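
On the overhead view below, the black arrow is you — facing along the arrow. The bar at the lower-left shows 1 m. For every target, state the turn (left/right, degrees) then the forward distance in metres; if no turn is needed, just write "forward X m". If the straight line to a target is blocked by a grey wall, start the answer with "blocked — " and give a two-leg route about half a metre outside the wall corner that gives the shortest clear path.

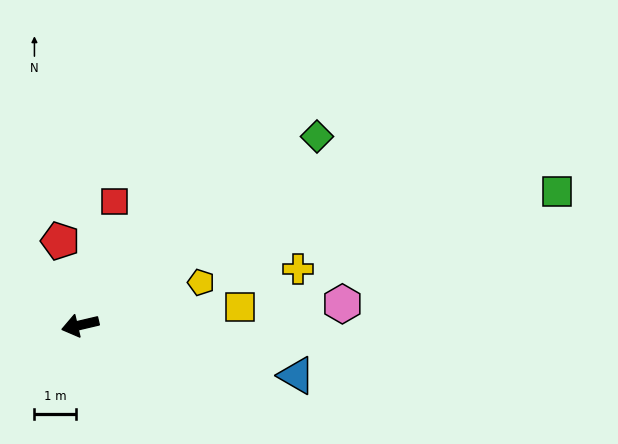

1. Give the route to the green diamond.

turn right 155°, forward 7.2 m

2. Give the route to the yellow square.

turn left 173°, forward 3.8 m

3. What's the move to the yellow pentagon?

turn right 174°, forward 3.1 m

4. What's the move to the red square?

turn right 119°, forward 3.1 m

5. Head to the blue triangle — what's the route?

turn left 154°, forward 5.3 m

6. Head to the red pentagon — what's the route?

turn right 90°, forward 2.1 m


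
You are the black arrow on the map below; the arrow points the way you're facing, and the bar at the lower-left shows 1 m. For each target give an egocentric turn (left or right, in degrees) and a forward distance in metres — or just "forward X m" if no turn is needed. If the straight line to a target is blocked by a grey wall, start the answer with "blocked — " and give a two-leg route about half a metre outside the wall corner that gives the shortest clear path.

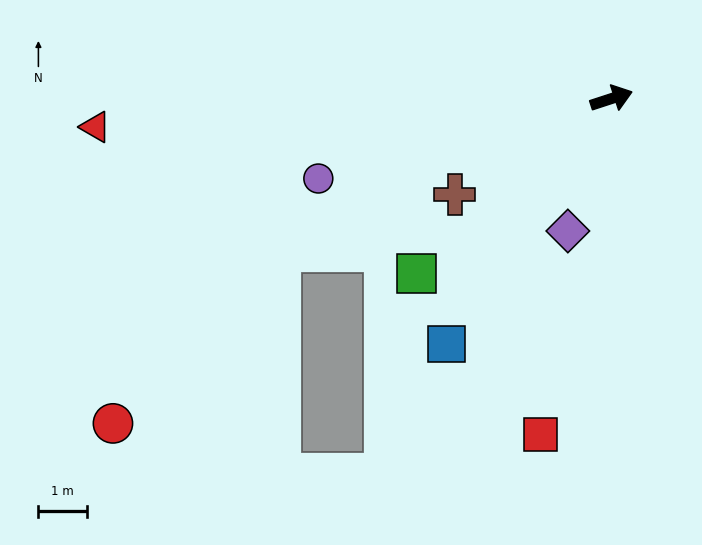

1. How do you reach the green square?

turn right 156°, forward 5.4 m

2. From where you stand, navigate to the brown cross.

turn right 167°, forward 3.8 m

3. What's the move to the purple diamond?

turn right 126°, forward 2.9 m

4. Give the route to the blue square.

turn right 142°, forward 6.1 m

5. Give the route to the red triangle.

turn left 165°, forward 10.7 m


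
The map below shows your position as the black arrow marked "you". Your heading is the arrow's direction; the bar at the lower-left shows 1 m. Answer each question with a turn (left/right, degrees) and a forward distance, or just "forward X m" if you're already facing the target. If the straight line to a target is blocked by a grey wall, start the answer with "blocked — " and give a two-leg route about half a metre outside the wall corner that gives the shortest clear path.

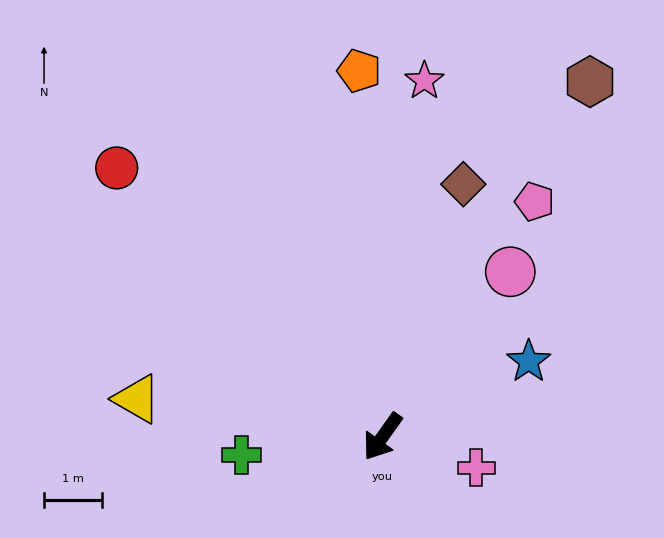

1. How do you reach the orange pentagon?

turn right 141°, forward 6.3 m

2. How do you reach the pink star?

turn right 151°, forward 6.2 m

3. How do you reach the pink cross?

turn left 107°, forward 1.7 m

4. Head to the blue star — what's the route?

turn left 153°, forward 2.8 m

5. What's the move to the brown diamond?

turn right 162°, forward 4.6 m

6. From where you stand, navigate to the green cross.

turn right 47°, forward 2.4 m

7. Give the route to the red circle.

turn right 100°, forward 6.5 m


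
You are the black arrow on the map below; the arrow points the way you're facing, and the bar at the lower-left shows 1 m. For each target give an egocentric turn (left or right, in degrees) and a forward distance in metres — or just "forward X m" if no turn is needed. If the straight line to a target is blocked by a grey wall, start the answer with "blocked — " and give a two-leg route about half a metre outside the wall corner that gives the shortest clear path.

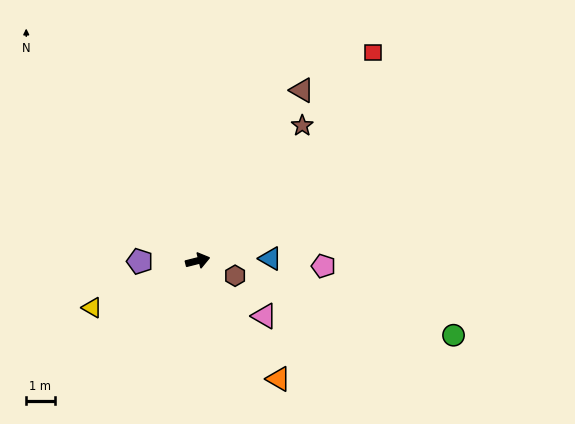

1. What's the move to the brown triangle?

turn left 44°, forward 7.1 m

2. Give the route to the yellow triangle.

turn right 170°, forward 4.1 m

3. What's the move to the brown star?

turn left 38°, forward 6.0 m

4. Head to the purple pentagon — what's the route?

turn left 166°, forward 2.0 m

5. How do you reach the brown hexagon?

turn right 36°, forward 1.4 m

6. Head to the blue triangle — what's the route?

turn right 12°, forward 2.6 m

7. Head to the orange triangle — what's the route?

turn right 70°, forward 5.1 m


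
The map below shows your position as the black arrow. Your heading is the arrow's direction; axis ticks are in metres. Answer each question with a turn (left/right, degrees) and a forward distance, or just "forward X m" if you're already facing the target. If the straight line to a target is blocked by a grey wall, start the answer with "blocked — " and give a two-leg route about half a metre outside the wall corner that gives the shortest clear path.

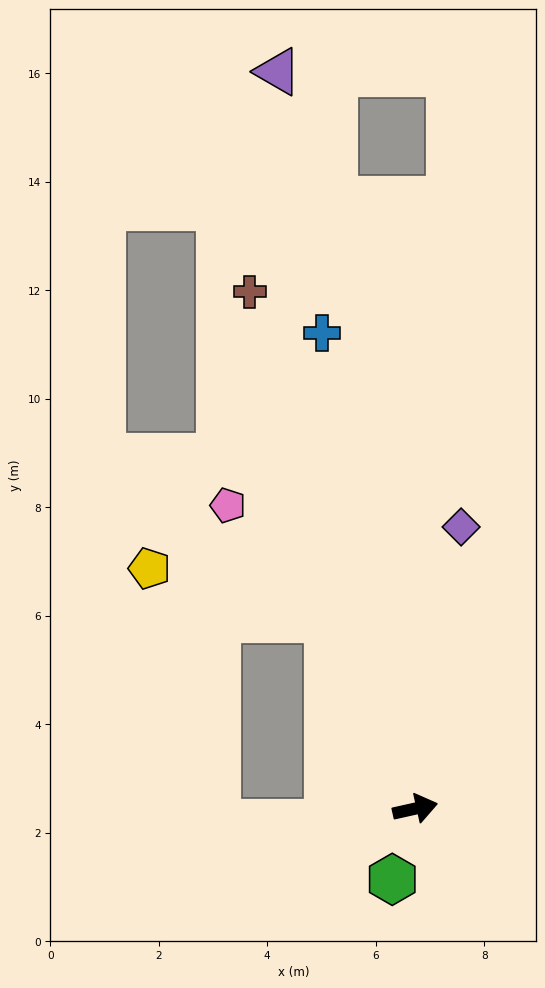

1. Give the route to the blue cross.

turn left 88°, forward 8.9 m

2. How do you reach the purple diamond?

turn left 68°, forward 5.3 m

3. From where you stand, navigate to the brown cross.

turn left 95°, forward 10.0 m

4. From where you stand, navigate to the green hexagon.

turn right 121°, forward 1.4 m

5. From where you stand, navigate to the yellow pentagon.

blocked — turn left 102°, forward 3.8 m, then turn left 49°, forward 3.4 m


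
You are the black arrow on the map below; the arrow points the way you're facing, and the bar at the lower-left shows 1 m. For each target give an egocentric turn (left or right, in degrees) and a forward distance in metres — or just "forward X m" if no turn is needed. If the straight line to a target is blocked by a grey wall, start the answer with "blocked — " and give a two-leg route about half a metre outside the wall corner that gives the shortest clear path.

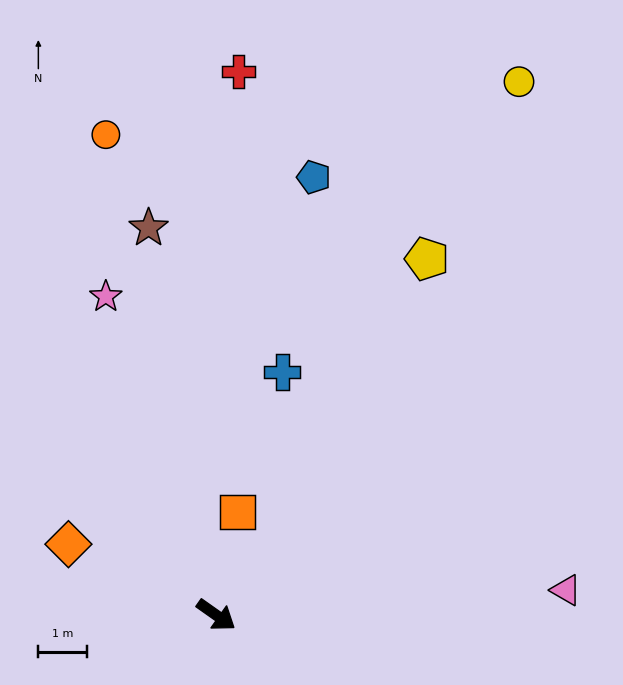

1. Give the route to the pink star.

turn left 144°, forward 6.9 m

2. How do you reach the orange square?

turn left 114°, forward 2.1 m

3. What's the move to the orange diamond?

turn right 170°, forward 3.3 m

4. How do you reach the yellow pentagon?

turn left 95°, forward 8.4 m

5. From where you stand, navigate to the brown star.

turn left 135°, forward 8.0 m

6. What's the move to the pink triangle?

turn left 39°, forward 7.1 m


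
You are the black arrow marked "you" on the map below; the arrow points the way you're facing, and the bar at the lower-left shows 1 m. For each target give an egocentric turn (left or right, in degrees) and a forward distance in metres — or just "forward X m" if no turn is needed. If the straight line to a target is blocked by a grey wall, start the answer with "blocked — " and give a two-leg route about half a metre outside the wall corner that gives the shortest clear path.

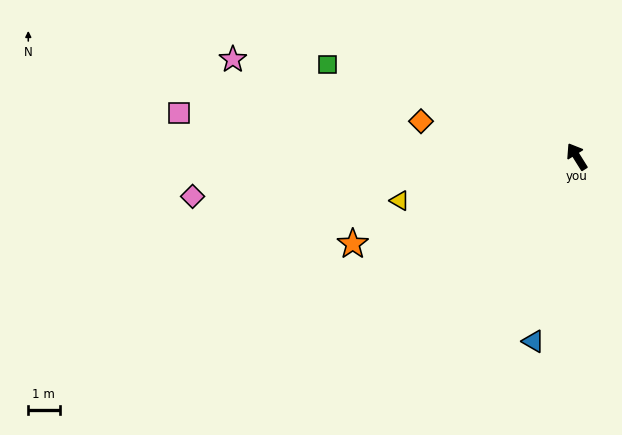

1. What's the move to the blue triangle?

turn left 135°, forward 6.1 m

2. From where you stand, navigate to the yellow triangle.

turn left 72°, forward 5.8 m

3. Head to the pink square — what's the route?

turn left 52°, forward 12.8 m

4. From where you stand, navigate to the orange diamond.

turn left 45°, forward 5.1 m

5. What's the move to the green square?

turn left 38°, forward 8.5 m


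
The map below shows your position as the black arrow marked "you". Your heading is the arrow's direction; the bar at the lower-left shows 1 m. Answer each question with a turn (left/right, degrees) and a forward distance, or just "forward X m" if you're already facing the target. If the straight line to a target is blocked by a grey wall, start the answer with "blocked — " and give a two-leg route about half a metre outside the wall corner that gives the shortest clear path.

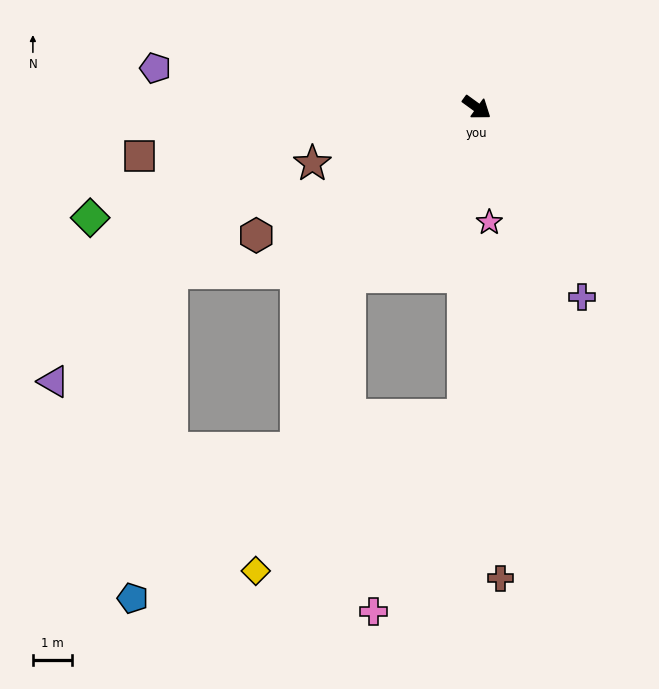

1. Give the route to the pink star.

turn right 48°, forward 3.0 m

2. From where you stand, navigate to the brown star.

turn right 125°, forward 4.4 m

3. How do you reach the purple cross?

turn right 25°, forward 5.5 m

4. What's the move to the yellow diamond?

blocked — turn right 91°, forward 5.4 m, then turn left 19°, forward 7.9 m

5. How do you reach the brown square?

turn right 136°, forward 8.7 m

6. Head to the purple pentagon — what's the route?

turn right 151°, forward 8.3 m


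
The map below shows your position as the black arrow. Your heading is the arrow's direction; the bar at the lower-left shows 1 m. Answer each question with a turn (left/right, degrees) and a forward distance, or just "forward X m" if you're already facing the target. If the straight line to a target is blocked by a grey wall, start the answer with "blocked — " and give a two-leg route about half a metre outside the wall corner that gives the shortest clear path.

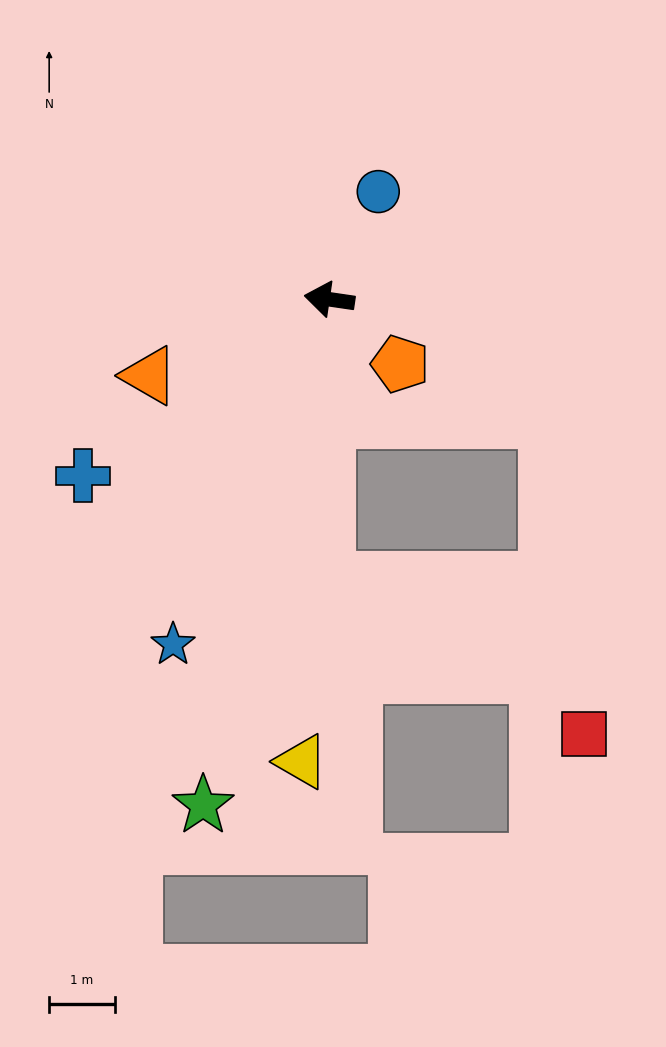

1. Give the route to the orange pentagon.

turn left 146°, forward 1.5 m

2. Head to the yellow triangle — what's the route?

turn left 95°, forward 7.0 m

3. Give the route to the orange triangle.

turn left 31°, forward 3.0 m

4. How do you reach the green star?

turn left 84°, forward 7.9 m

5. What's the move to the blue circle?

turn right 106°, forward 1.8 m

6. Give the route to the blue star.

turn left 74°, forward 5.8 m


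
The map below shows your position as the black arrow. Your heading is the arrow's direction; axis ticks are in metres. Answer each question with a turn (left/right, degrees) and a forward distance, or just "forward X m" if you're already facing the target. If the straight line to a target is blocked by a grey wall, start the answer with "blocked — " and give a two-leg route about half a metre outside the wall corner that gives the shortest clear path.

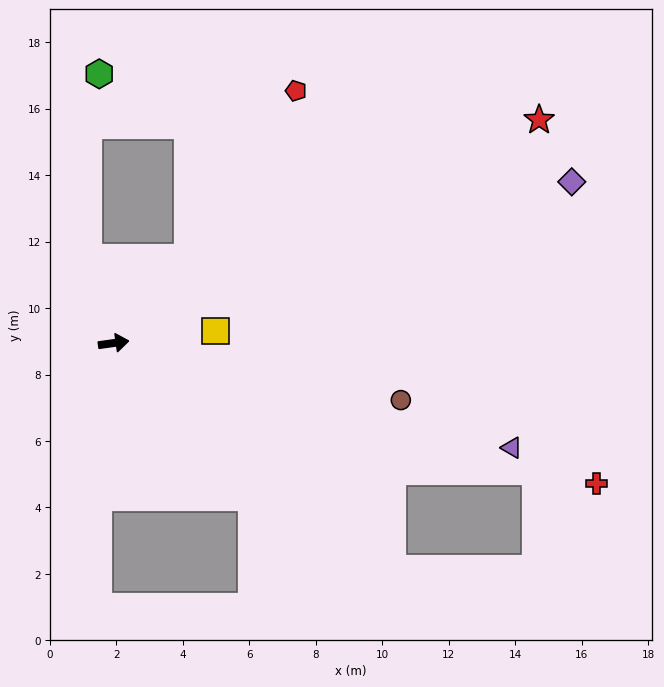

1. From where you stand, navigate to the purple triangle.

turn right 23°, forward 12.4 m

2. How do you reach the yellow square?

forward 3.1 m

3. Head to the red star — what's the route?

turn left 20°, forward 14.5 m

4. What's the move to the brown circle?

turn right 19°, forward 8.8 m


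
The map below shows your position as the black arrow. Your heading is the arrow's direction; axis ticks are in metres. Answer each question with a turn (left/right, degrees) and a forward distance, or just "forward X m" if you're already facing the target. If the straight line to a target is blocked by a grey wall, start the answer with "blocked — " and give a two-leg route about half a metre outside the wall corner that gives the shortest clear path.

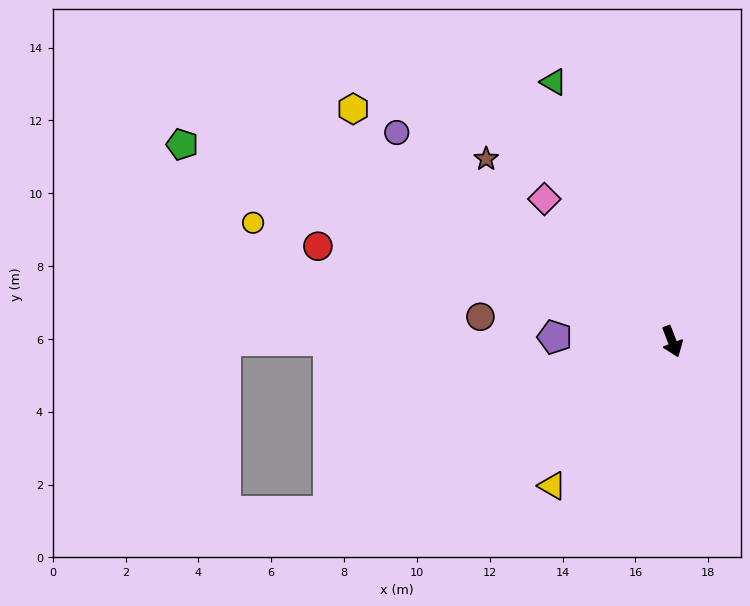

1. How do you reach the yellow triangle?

turn right 61°, forward 5.2 m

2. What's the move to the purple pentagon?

turn right 113°, forward 3.2 m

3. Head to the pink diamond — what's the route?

turn right 159°, forward 5.3 m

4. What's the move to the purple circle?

turn right 148°, forward 9.5 m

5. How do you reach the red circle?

turn right 126°, forward 10.1 m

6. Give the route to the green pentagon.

turn right 133°, forward 14.5 m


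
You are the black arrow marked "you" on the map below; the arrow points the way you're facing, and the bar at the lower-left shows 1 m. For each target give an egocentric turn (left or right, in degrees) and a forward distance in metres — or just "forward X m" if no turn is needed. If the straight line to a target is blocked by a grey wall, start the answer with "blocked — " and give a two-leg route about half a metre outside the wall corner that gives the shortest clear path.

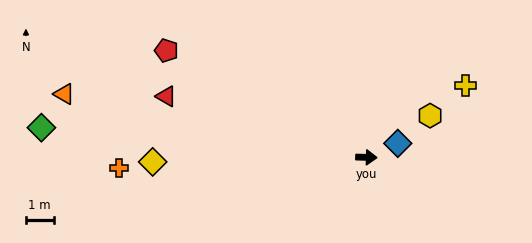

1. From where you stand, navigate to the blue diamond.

turn left 26°, forward 1.2 m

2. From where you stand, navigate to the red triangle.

turn left 165°, forward 7.6 m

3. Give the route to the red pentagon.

turn left 153°, forward 8.2 m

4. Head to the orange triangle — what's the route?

turn left 170°, forward 11.2 m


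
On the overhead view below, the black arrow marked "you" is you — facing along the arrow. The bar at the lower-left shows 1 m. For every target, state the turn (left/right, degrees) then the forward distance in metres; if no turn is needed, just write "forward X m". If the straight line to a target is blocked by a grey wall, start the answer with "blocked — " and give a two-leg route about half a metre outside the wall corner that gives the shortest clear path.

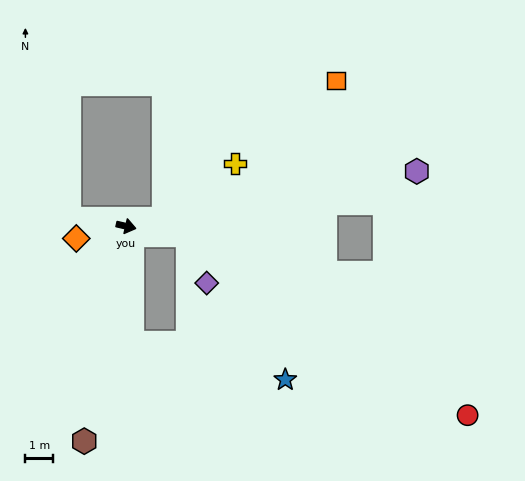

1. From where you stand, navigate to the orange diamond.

turn right 153°, forward 1.9 m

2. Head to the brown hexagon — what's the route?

turn right 88°, forward 7.9 m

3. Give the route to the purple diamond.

blocked — turn left 5°, forward 2.2 m, then turn right 60°, forward 1.9 m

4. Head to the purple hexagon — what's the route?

turn left 24°, forward 10.7 m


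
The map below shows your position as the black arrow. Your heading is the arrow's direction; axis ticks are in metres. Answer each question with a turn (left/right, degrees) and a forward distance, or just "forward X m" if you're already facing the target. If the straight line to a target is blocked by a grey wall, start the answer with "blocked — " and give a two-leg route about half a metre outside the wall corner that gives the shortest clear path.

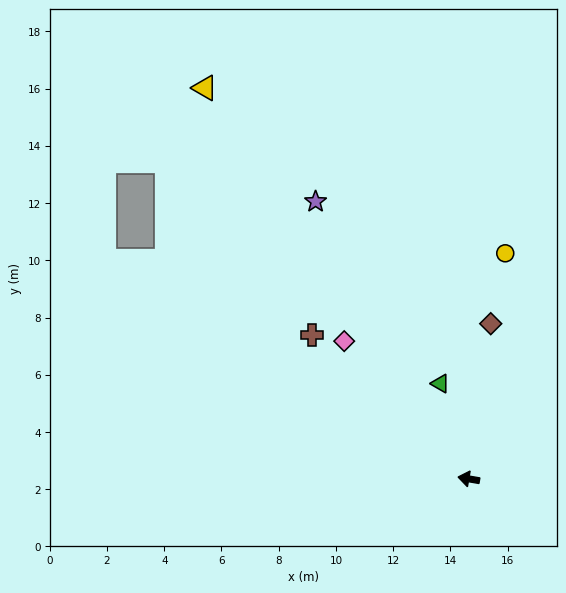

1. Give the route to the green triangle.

turn right 64°, forward 3.5 m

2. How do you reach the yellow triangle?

turn right 46°, forward 16.5 m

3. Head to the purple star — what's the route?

turn right 51°, forward 11.1 m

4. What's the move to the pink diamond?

turn right 38°, forward 6.5 m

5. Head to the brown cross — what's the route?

turn right 33°, forward 7.4 m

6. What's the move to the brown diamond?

turn right 88°, forward 5.5 m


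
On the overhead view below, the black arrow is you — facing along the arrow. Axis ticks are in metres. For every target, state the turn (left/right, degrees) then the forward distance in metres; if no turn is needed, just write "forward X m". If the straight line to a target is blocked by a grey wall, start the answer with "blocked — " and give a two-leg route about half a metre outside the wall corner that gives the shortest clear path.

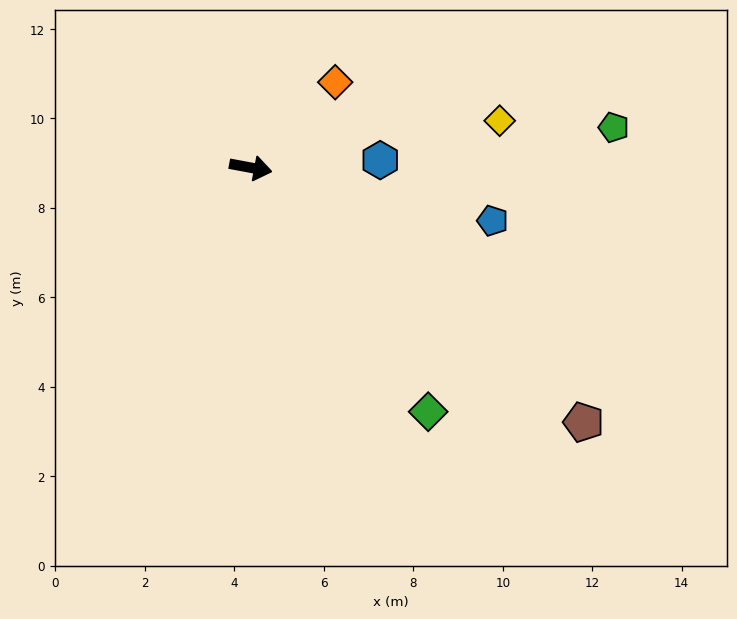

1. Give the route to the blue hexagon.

turn left 14°, forward 2.9 m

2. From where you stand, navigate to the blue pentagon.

forward 5.5 m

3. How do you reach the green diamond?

turn right 43°, forward 6.7 m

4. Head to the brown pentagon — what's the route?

turn right 27°, forward 9.4 m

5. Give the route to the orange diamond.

turn left 56°, forward 2.7 m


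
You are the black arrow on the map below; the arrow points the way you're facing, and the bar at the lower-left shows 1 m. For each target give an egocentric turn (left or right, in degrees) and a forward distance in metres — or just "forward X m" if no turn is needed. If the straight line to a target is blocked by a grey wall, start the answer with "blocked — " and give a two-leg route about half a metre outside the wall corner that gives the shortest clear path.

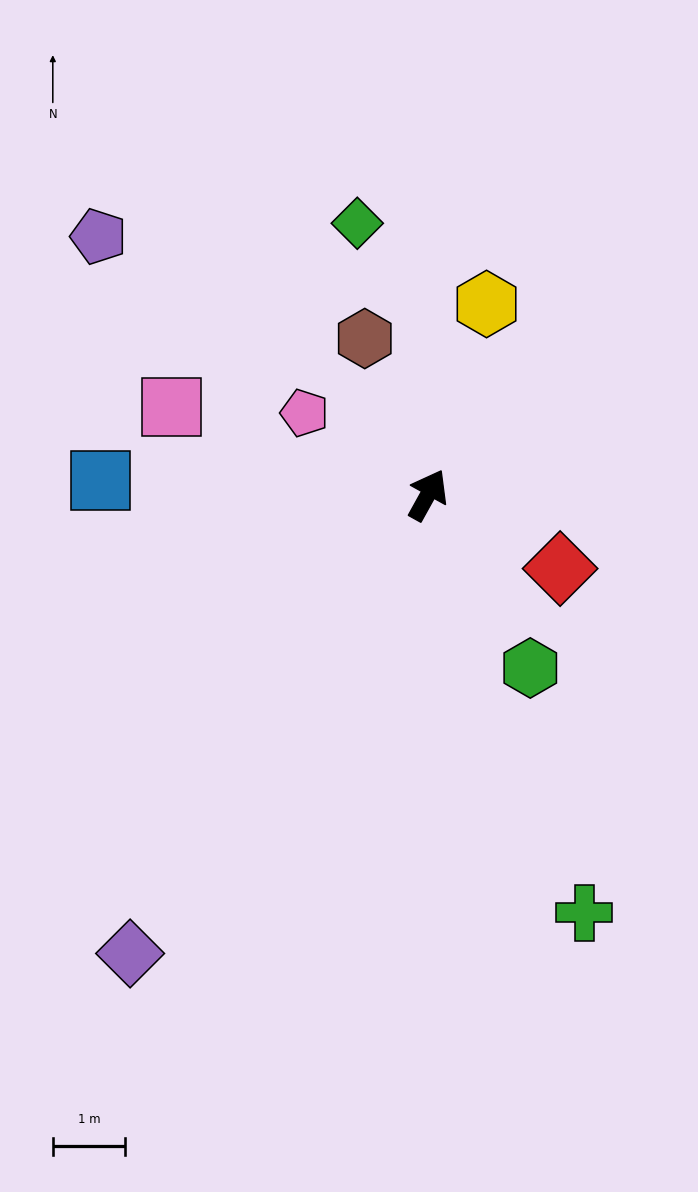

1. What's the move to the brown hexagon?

turn left 51°, forward 2.3 m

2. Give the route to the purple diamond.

turn left 176°, forward 7.5 m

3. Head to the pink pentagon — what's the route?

turn left 85°, forward 2.0 m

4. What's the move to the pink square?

turn left 100°, forward 3.7 m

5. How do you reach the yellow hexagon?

turn left 12°, forward 2.8 m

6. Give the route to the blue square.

turn left 117°, forward 4.5 m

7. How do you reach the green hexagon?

turn right 120°, forward 2.8 m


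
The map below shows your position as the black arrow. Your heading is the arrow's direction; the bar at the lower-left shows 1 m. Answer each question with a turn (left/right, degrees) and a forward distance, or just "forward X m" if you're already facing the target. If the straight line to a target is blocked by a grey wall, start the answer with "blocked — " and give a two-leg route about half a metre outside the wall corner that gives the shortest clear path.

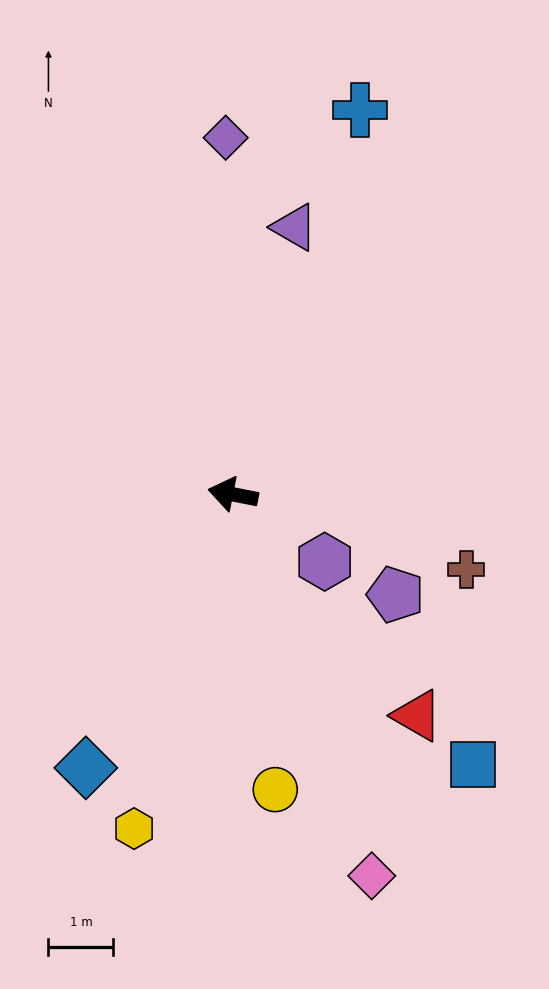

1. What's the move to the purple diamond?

turn right 78°, forward 5.5 m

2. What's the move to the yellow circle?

turn left 109°, forward 4.6 m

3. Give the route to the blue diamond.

turn left 73°, forward 4.8 m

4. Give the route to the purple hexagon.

turn left 155°, forward 1.8 m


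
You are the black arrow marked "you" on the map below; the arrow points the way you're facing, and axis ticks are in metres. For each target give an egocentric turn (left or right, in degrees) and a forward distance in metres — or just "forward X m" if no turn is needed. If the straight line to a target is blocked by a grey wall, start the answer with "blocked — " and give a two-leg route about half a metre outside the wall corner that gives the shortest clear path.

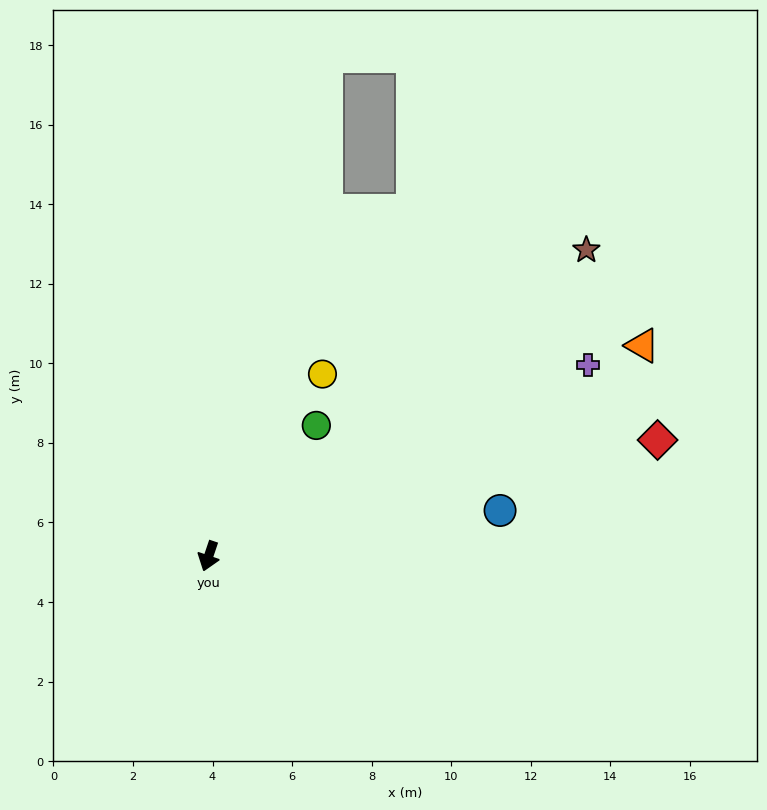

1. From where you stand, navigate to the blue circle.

turn left 118°, forward 7.4 m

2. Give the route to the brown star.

turn left 148°, forward 12.2 m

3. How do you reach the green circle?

turn left 159°, forward 4.3 m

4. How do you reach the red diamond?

turn left 123°, forward 11.7 m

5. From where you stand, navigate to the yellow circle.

turn left 167°, forward 5.4 m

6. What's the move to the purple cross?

turn left 135°, forward 10.7 m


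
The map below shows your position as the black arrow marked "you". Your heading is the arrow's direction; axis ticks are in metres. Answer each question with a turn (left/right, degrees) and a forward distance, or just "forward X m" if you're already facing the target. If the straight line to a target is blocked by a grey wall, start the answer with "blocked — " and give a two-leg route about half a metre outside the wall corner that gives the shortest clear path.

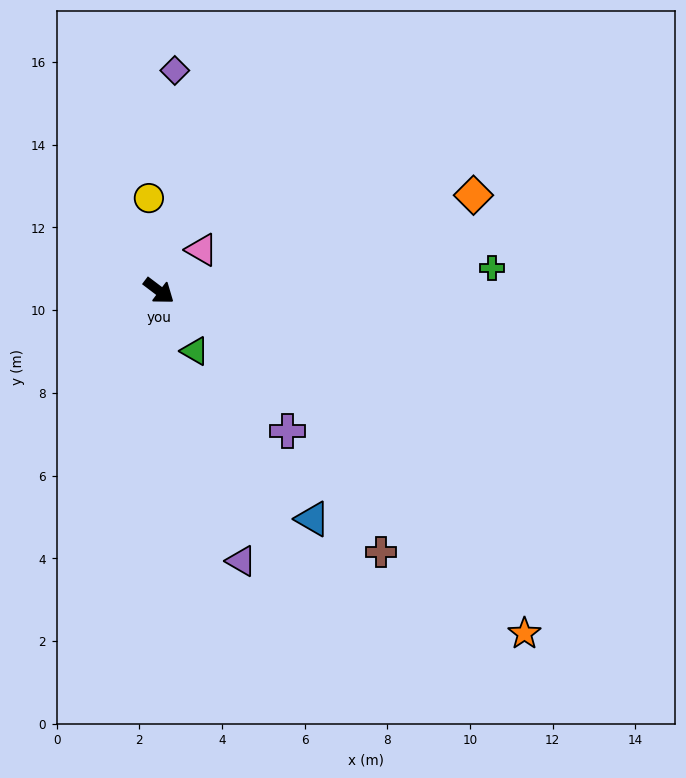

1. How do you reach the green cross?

turn left 41°, forward 8.1 m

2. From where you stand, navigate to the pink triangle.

turn left 81°, forward 1.4 m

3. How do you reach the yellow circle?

turn left 133°, forward 2.3 m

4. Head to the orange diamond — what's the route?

turn left 54°, forward 8.0 m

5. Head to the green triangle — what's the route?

turn right 22°, forward 1.7 m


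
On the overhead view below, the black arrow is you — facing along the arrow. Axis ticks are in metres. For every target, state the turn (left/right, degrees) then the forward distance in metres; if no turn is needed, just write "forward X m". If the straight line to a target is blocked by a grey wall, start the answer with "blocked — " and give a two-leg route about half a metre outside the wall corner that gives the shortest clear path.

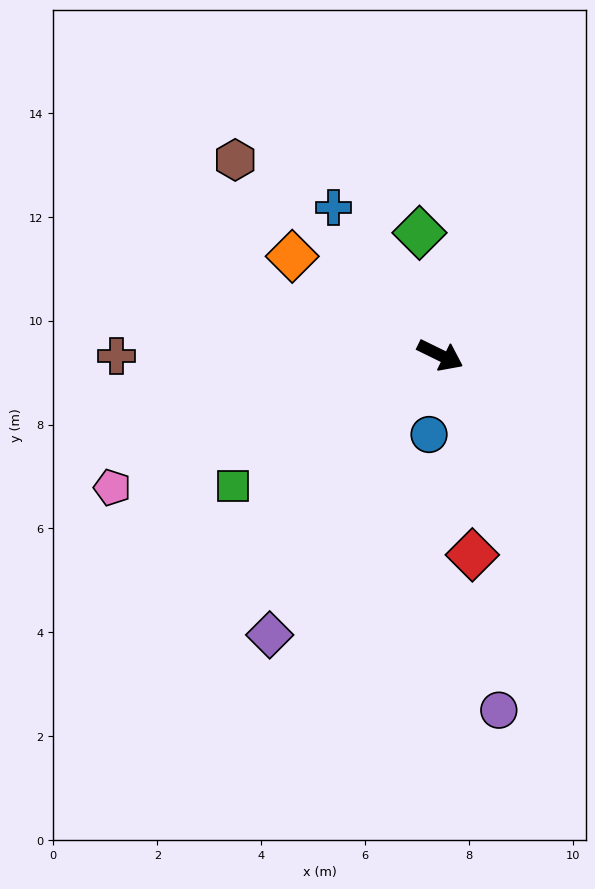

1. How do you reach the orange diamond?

turn left 172°, forward 3.4 m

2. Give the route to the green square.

turn right 122°, forward 4.7 m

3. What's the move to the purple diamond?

turn right 95°, forward 6.3 m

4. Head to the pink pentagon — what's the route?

turn right 132°, forward 6.8 m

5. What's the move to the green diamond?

turn left 126°, forward 2.4 m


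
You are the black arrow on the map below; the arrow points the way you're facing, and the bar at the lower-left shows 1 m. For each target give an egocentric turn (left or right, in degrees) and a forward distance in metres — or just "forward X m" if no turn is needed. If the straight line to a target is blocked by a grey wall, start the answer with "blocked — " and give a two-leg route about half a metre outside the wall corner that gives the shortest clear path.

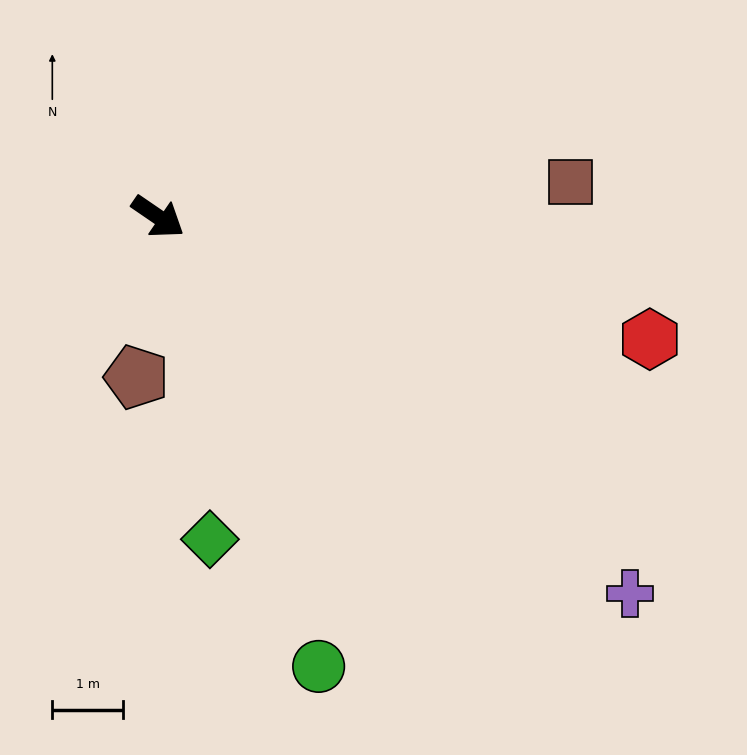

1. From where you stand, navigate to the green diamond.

turn right 46°, forward 4.6 m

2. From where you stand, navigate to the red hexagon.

turn left 20°, forward 7.2 m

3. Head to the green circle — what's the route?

turn right 36°, forward 6.8 m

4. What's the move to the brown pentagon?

turn right 63°, forward 2.3 m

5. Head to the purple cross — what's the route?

turn right 4°, forward 8.6 m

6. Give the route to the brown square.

turn left 39°, forward 5.9 m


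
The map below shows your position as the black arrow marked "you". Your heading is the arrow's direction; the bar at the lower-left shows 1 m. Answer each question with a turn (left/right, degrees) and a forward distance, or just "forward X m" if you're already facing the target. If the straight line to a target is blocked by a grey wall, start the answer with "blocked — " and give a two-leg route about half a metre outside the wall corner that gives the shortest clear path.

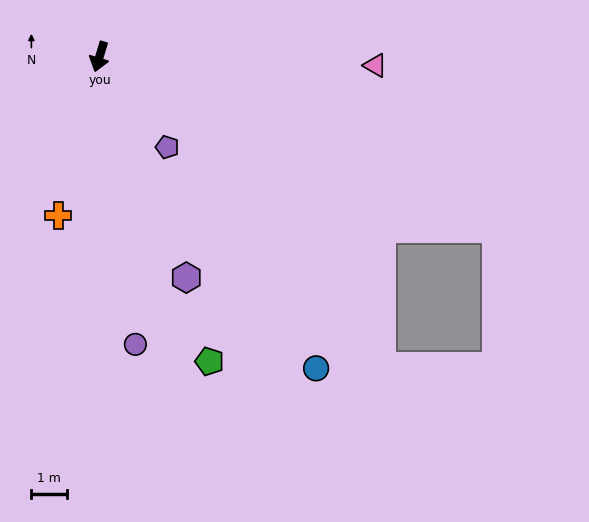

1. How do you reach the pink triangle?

turn left 105°, forward 7.7 m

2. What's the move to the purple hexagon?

turn left 38°, forward 6.6 m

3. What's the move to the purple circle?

turn left 24°, forward 8.1 m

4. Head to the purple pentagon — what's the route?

turn left 54°, forward 3.2 m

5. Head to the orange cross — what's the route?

turn left 2°, forward 4.6 m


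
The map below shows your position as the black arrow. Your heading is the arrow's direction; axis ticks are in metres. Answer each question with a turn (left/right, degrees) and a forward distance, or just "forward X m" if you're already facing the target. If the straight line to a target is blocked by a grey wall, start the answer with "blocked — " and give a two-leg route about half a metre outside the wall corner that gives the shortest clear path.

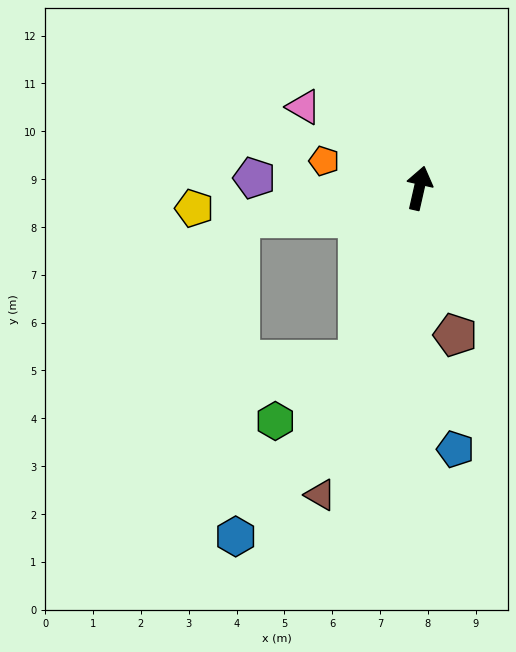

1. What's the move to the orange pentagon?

turn left 87°, forward 2.1 m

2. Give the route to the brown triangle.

turn left 175°, forward 6.7 m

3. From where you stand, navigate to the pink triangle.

turn left 68°, forward 2.9 m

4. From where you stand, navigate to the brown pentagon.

turn right 153°, forward 3.2 m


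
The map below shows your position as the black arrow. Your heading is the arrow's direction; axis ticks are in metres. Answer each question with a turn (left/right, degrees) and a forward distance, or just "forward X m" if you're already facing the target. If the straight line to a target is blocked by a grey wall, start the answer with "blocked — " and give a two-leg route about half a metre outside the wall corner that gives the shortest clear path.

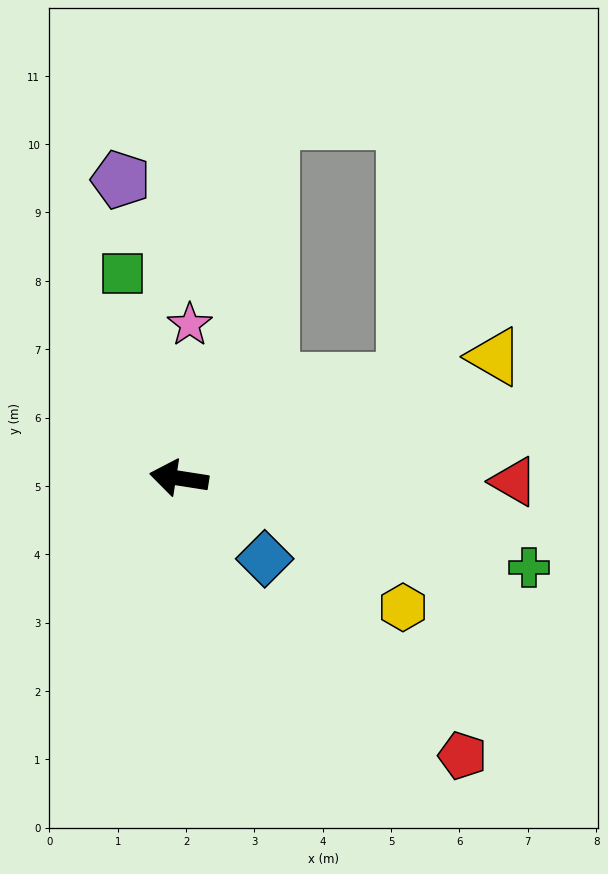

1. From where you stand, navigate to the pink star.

turn right 85°, forward 2.3 m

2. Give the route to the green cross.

turn left 175°, forward 5.3 m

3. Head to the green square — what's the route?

turn right 66°, forward 3.1 m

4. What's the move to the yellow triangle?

turn right 150°, forward 4.9 m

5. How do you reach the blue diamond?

turn left 146°, forward 1.7 m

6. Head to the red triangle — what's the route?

turn right 172°, forward 4.9 m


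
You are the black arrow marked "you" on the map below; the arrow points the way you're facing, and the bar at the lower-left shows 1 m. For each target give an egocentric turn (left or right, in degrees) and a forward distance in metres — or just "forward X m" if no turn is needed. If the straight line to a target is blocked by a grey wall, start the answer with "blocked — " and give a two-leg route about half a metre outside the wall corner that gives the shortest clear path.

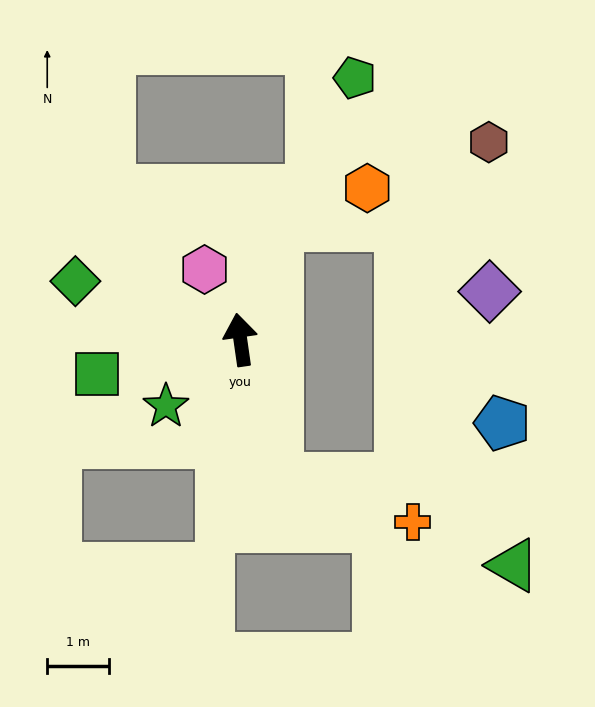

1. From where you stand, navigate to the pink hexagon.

turn left 19°, forward 1.3 m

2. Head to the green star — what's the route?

turn left 124°, forward 1.6 m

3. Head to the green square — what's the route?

turn left 95°, forward 2.4 m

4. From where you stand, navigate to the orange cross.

blocked — turn right 173°, forward 2.3 m, then turn left 57°, forward 2.3 m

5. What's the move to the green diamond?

turn left 62°, forward 2.8 m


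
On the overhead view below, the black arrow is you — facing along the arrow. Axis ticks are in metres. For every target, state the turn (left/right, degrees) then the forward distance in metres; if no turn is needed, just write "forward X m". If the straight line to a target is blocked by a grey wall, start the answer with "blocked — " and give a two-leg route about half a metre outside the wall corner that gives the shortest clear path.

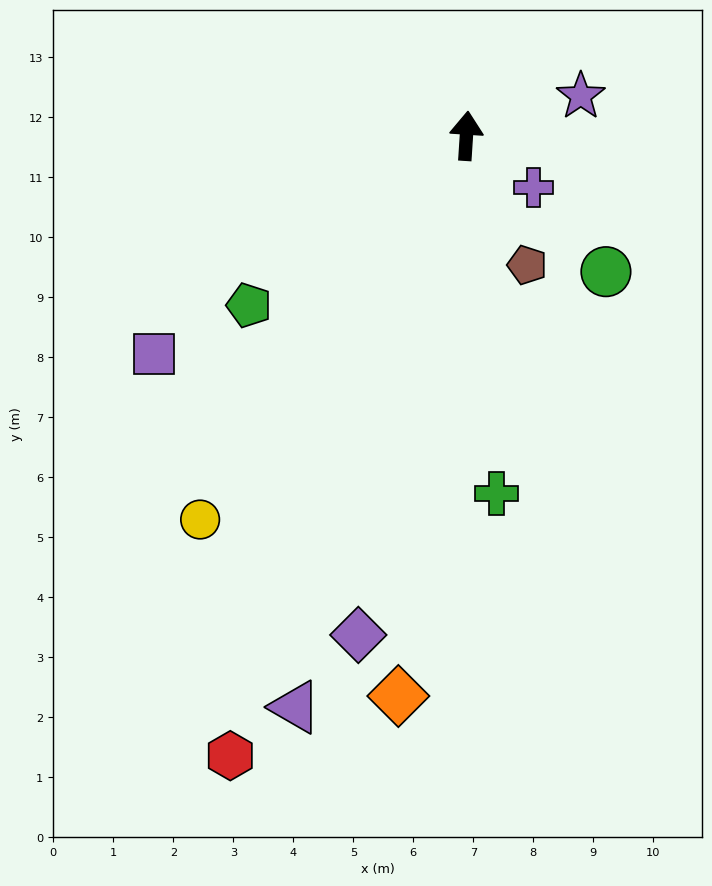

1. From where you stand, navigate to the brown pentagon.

turn right 151°, forward 2.4 m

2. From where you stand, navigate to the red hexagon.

turn left 163°, forward 11.1 m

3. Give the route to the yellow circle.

turn left 149°, forward 7.8 m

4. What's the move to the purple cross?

turn right 124°, forward 1.4 m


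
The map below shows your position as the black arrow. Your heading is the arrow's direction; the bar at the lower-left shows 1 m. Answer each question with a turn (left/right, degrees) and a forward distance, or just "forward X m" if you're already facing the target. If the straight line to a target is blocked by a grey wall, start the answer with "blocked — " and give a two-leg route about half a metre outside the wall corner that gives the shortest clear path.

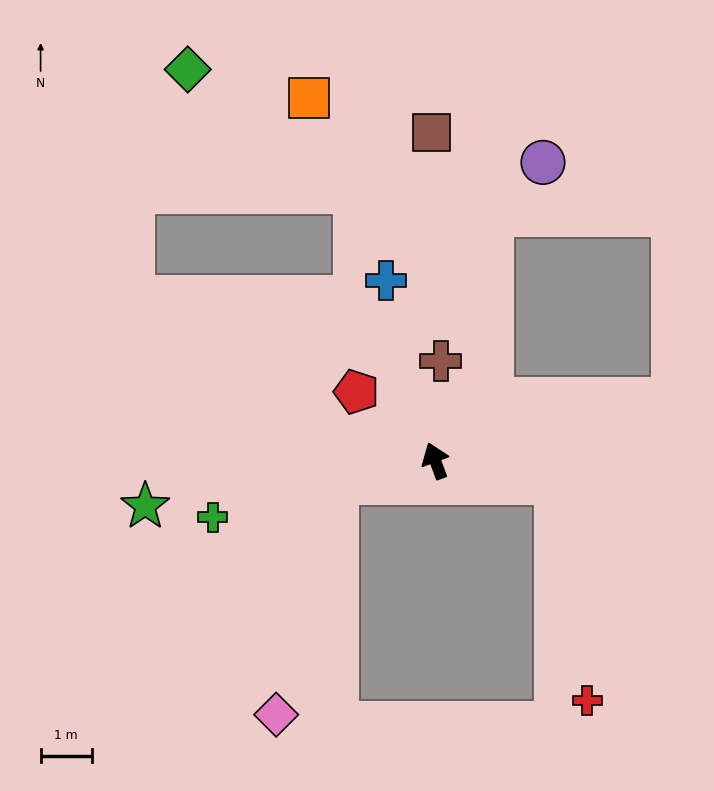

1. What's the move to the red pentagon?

turn left 28°, forward 2.0 m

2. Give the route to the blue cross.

turn right 5°, forward 3.6 m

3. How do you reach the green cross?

turn left 84°, forward 4.5 m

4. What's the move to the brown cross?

turn right 24°, forward 1.9 m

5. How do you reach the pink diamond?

blocked — turn left 82°, forward 2.0 m, then turn left 63°, forward 4.7 m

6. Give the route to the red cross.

blocked — turn right 121°, forward 2.4 m, then turn right 71°, forward 4.3 m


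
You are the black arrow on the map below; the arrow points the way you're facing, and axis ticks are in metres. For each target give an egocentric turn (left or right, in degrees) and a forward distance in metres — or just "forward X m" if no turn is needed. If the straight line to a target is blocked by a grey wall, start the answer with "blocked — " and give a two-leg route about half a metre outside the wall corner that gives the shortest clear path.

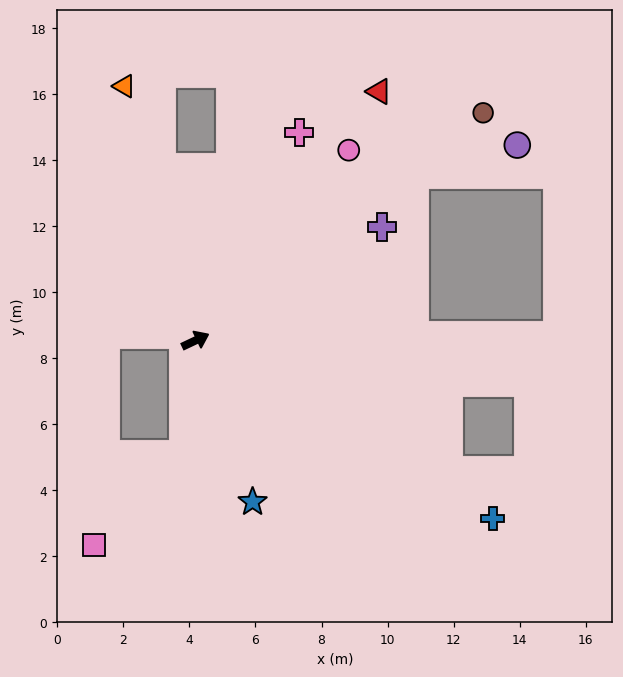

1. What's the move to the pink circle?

turn left 26°, forward 7.4 m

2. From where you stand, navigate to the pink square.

blocked — turn right 122°, forward 3.4 m, then turn right 37°, forward 3.9 m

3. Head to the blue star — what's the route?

turn right 96°, forward 5.2 m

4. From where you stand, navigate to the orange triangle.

turn left 80°, forward 8.0 m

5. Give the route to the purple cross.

turn left 6°, forward 6.6 m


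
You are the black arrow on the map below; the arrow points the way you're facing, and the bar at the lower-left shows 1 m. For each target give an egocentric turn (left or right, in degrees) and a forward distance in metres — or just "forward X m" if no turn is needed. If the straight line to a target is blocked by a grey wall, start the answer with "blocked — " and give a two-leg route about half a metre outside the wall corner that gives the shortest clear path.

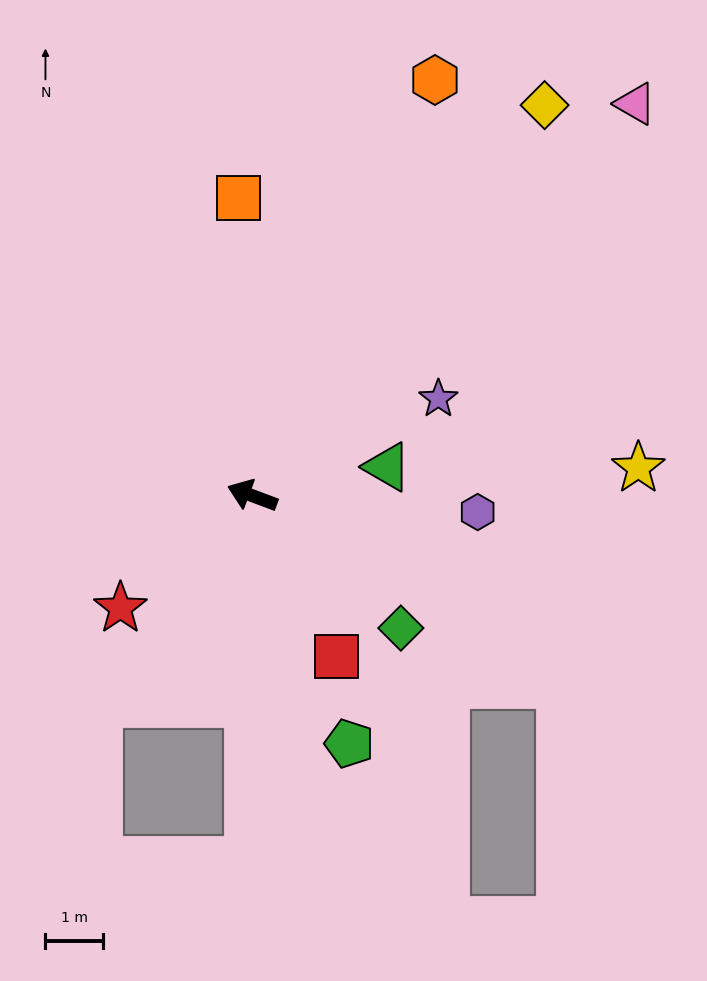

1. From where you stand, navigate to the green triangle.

turn right 147°, forward 2.4 m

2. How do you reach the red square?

turn left 138°, forward 3.2 m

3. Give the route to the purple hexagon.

turn right 164°, forward 4.0 m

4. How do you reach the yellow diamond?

turn right 106°, forward 8.5 m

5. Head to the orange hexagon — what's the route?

turn right 93°, forward 8.0 m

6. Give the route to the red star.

turn left 61°, forward 3.0 m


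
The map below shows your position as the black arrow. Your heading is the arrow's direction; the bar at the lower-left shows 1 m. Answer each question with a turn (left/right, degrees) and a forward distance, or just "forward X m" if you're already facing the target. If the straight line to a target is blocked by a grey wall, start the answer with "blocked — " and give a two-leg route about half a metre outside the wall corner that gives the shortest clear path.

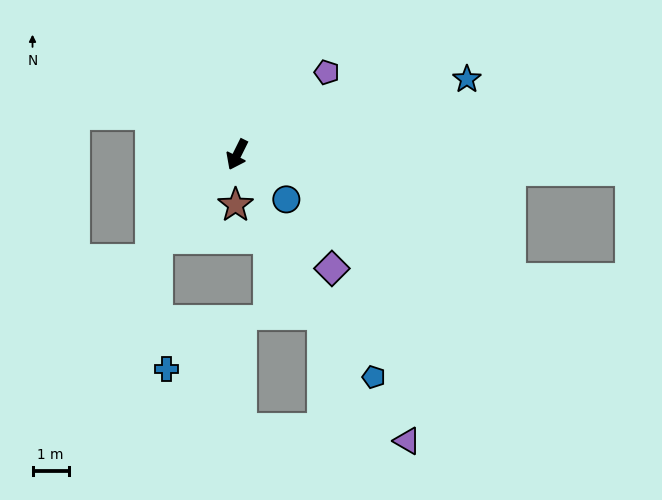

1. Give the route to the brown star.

turn left 25°, forward 1.4 m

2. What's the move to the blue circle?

turn left 74°, forward 1.8 m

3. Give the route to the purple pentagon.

turn left 159°, forward 3.4 m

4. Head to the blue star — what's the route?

turn left 135°, forward 6.7 m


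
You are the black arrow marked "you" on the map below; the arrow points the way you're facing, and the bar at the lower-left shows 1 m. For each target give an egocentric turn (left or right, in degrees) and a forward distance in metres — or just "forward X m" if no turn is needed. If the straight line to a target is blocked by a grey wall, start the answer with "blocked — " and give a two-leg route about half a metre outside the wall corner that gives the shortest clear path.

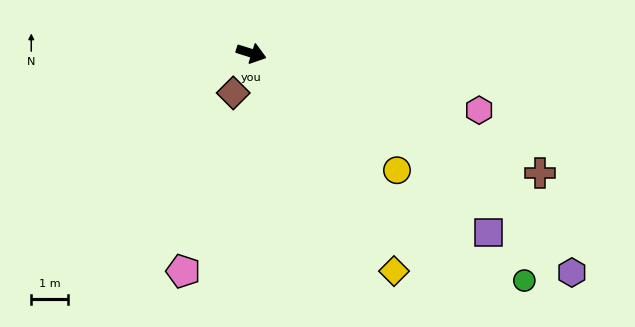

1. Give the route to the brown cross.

turn right 5°, forward 8.4 m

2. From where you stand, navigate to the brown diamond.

turn right 97°, forward 1.2 m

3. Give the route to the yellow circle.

turn right 21°, forward 5.0 m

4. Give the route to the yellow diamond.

turn right 39°, forward 7.0 m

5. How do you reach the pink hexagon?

turn left 3°, forward 6.3 m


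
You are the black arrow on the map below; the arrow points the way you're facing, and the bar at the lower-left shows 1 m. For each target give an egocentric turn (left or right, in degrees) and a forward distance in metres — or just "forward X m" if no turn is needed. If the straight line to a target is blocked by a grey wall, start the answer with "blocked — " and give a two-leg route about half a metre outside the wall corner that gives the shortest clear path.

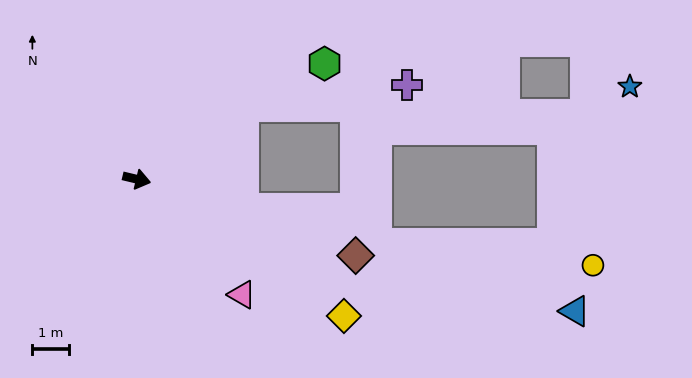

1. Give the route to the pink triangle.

turn right 34°, forward 4.3 m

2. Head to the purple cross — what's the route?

blocked — turn left 48°, forward 3.5 m, then turn right 27°, forward 4.5 m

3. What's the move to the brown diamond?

turn right 6°, forward 6.4 m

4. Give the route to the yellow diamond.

turn right 20°, forward 6.8 m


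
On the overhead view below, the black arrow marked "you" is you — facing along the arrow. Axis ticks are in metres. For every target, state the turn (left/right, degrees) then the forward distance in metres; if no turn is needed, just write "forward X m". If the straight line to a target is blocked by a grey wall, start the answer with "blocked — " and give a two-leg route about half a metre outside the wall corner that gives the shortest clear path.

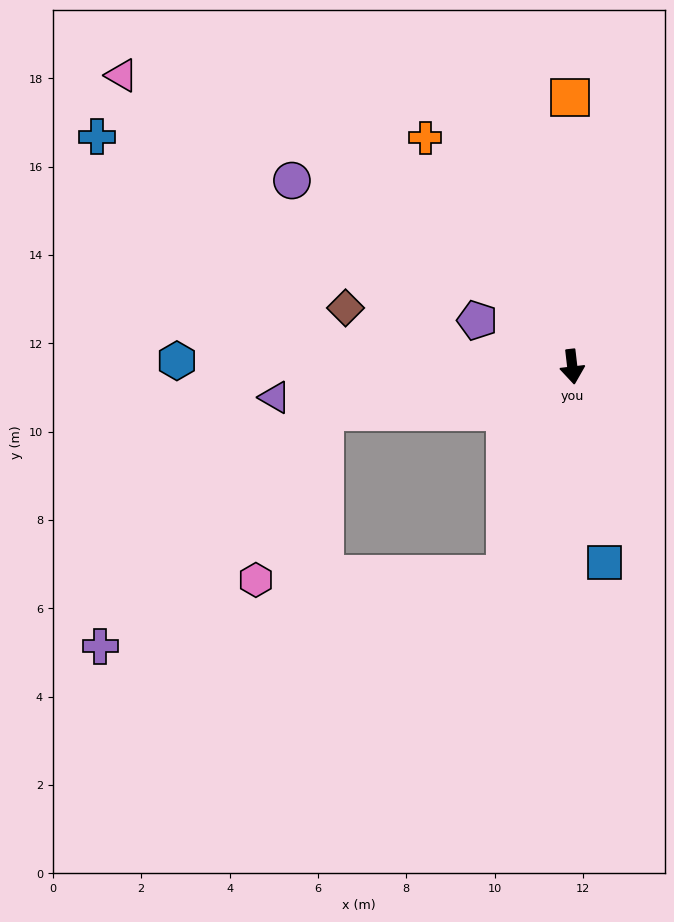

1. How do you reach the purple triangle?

turn right 91°, forward 6.8 m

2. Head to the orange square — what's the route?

turn left 174°, forward 6.1 m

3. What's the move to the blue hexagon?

turn right 97°, forward 8.9 m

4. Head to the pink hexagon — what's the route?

blocked — turn right 86°, forward 5.7 m, then turn left 57°, forward 4.1 m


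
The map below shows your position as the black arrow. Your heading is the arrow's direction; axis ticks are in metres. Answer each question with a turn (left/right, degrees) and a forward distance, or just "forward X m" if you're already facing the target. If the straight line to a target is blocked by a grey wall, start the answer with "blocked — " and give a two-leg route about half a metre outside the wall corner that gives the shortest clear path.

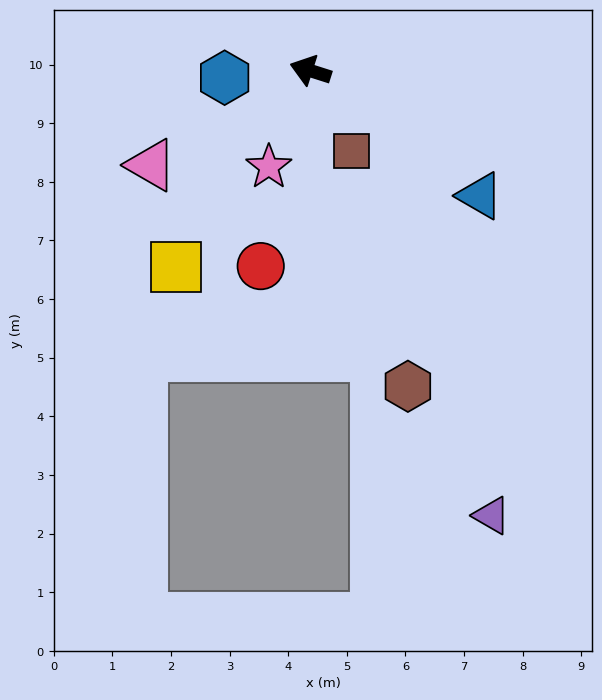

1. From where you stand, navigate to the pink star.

turn left 84°, forward 1.8 m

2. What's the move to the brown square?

turn left 135°, forward 1.5 m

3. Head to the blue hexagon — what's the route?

turn left 22°, forward 1.5 m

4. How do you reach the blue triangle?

turn left 161°, forward 3.6 m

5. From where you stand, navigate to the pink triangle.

turn left 48°, forward 3.2 m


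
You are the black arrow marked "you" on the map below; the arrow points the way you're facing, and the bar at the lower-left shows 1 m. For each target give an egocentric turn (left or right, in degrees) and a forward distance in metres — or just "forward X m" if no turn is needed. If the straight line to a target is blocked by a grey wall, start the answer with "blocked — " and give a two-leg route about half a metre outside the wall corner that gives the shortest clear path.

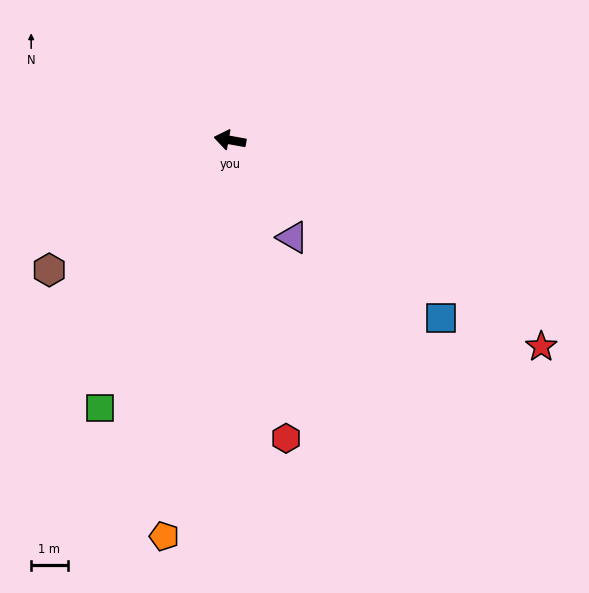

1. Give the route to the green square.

turn left 74°, forward 8.1 m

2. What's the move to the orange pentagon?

turn left 91°, forward 11.0 m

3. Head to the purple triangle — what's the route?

turn left 133°, forward 3.2 m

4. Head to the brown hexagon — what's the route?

turn left 46°, forward 6.1 m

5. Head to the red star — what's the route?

turn left 157°, forward 10.2 m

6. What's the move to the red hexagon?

turn left 111°, forward 8.3 m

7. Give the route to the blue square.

turn left 150°, forward 7.6 m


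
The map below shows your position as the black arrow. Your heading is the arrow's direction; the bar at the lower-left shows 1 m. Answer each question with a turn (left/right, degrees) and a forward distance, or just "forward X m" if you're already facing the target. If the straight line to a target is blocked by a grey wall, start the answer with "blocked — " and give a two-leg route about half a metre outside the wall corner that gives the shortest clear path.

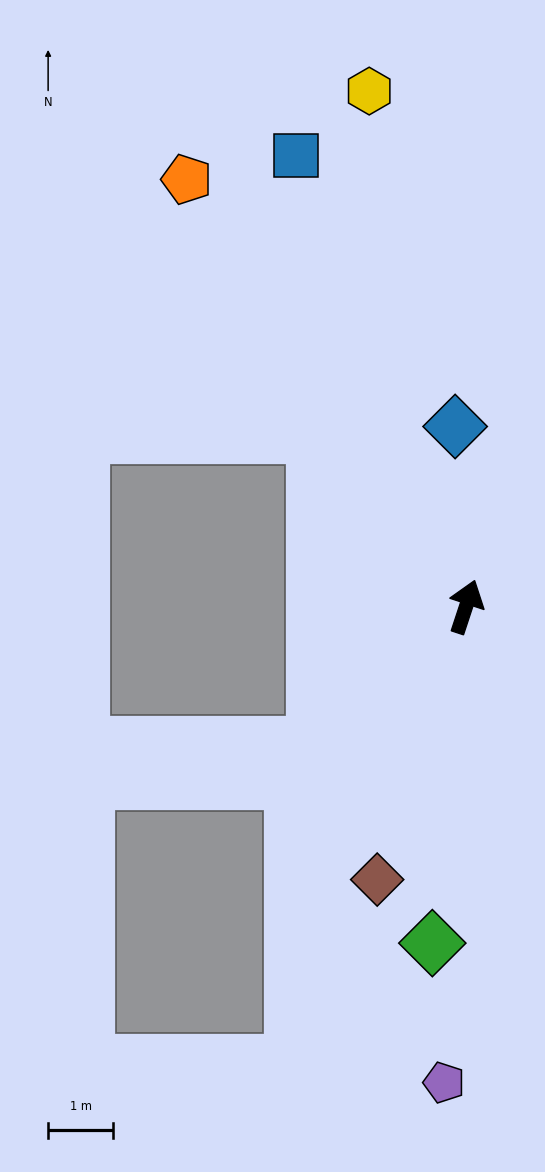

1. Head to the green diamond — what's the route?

turn right 167°, forward 5.2 m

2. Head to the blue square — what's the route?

turn left 39°, forward 7.4 m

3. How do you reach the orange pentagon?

turn left 51°, forward 7.9 m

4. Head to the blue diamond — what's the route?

turn left 22°, forward 2.8 m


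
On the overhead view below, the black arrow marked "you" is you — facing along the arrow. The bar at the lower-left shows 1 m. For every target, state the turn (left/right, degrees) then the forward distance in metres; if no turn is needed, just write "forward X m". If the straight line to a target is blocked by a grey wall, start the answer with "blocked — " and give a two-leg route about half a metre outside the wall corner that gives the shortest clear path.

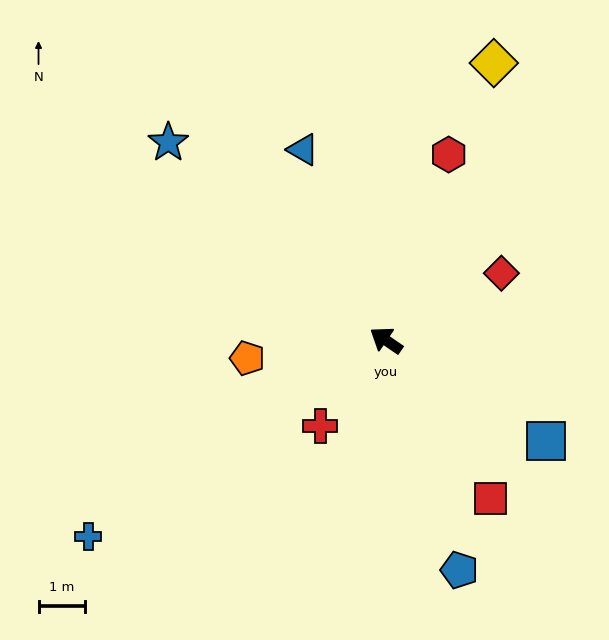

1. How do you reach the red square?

turn left 158°, forward 4.1 m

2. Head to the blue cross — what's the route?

turn left 68°, forward 7.6 m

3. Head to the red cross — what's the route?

turn left 87°, forward 2.3 m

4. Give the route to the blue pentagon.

turn left 142°, forward 5.2 m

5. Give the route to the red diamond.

turn right 115°, forward 2.9 m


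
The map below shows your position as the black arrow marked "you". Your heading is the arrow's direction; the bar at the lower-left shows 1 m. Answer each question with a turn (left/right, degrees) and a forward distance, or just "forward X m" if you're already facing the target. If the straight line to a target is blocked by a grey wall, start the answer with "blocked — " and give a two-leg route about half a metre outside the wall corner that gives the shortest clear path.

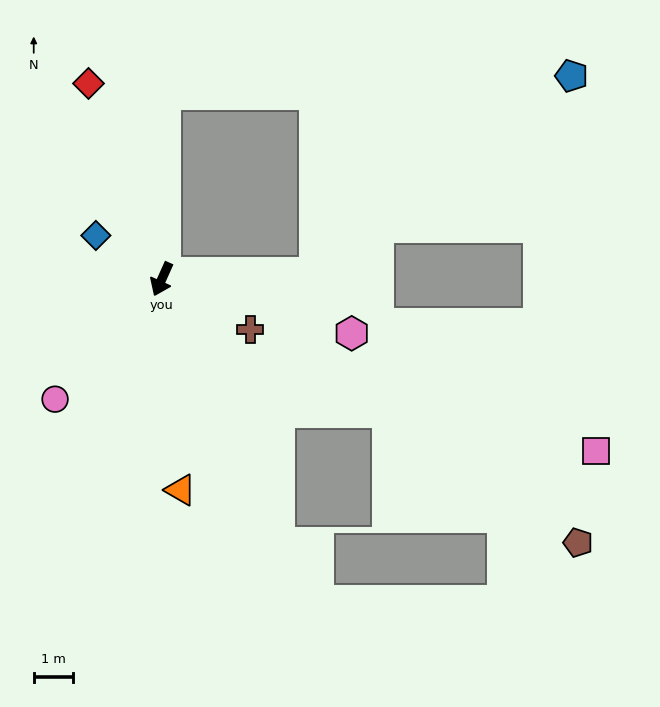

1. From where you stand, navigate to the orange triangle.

turn left 29°, forward 5.4 m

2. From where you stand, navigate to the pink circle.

turn right 17°, forward 4.1 m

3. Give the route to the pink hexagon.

turn left 98°, forward 5.1 m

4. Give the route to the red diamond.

turn right 135°, forward 5.4 m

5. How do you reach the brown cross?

turn left 85°, forward 2.6 m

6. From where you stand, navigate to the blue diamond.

turn right 99°, forward 2.0 m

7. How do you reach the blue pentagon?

blocked — turn left 116°, forward 4.0 m, then turn left 36°, forward 8.3 m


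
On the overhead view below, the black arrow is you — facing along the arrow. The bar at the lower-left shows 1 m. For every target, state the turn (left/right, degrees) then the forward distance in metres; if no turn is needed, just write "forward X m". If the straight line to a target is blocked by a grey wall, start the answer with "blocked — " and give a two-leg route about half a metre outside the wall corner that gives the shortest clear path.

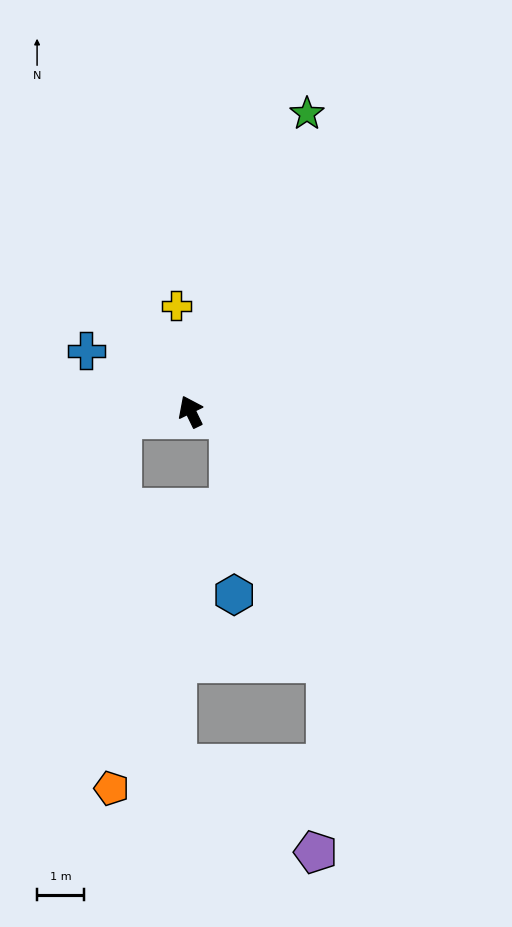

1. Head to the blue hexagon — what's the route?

blocked — turn right 127°, forward 0.8 m, then turn right 77°, forward 3.8 m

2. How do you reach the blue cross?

turn left 34°, forward 2.6 m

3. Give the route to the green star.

turn right 47°, forward 6.8 m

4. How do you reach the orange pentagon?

blocked — turn left 70°, forward 1.5 m, then turn left 83°, forward 7.9 m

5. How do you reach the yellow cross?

turn right 18°, forward 2.3 m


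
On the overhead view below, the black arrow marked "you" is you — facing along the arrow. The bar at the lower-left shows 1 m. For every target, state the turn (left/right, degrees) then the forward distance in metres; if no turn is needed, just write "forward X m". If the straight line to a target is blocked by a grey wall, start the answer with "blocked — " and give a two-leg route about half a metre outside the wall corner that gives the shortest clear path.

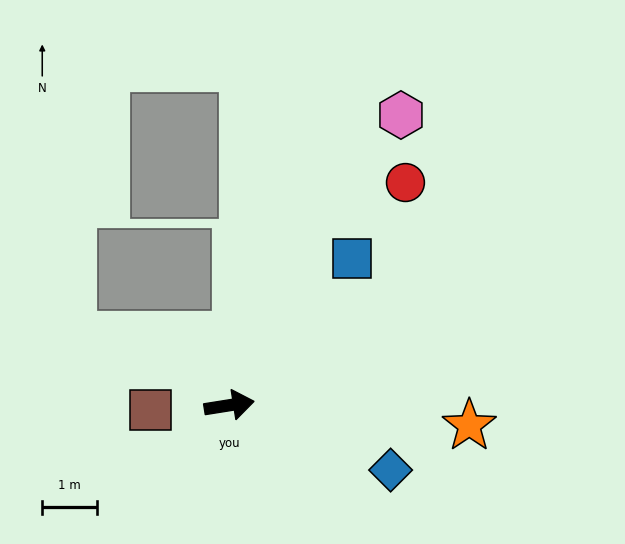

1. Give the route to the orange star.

turn right 14°, forward 4.4 m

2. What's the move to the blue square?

turn left 41°, forward 3.5 m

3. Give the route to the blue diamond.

turn right 31°, forward 3.2 m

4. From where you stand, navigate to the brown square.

turn left 174°, forward 1.4 m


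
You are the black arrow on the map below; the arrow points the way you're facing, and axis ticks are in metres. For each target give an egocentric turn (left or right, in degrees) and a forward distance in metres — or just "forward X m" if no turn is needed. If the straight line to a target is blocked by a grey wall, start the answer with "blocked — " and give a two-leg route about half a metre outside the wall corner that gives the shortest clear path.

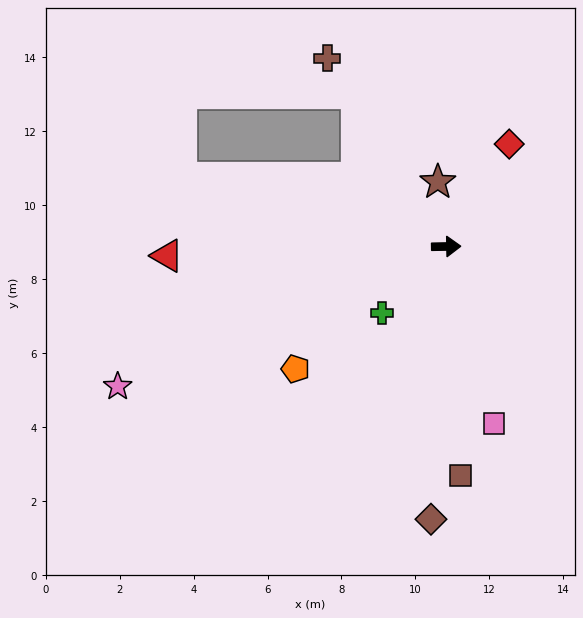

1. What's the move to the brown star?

turn left 96°, forward 1.8 m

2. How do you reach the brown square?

turn right 88°, forward 6.2 m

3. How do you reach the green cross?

turn right 135°, forward 2.5 m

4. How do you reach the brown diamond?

turn right 94°, forward 7.4 m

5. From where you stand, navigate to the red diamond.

turn left 57°, forward 3.3 m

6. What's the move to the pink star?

turn right 158°, forward 9.7 m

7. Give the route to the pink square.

turn right 76°, forward 5.0 m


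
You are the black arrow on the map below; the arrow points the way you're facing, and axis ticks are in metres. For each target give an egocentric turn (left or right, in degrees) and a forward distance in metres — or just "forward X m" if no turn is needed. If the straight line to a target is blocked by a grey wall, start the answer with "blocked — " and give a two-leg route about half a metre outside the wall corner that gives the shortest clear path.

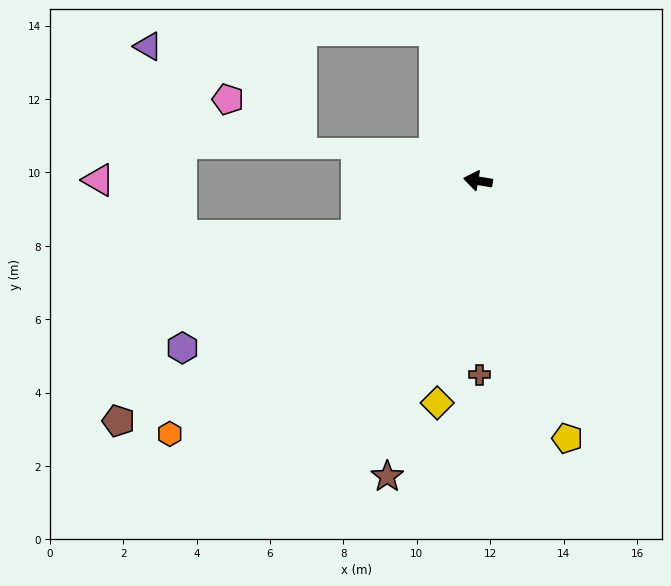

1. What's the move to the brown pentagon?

turn left 43°, forward 11.8 m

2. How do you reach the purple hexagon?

turn left 39°, forward 9.3 m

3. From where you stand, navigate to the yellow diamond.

turn left 89°, forward 6.2 m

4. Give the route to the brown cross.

turn left 100°, forward 5.3 m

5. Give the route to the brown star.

turn left 82°, forward 8.4 m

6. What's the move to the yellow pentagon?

turn left 119°, forward 7.4 m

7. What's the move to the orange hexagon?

turn left 49°, forward 10.9 m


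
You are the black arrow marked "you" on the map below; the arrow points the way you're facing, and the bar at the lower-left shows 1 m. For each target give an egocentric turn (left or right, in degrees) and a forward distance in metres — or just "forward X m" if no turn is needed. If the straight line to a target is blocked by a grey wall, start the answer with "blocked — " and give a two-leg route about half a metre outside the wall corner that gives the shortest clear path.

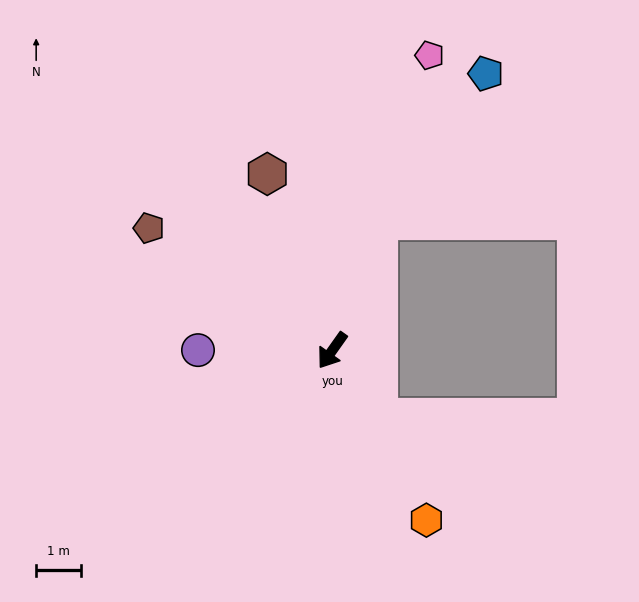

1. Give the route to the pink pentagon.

turn right 163°, forward 7.0 m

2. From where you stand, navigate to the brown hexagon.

turn right 125°, forward 4.2 m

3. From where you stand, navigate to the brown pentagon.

turn right 88°, forward 4.9 m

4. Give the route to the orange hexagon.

turn left 64°, forward 4.4 m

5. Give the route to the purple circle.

turn right 55°, forward 3.0 m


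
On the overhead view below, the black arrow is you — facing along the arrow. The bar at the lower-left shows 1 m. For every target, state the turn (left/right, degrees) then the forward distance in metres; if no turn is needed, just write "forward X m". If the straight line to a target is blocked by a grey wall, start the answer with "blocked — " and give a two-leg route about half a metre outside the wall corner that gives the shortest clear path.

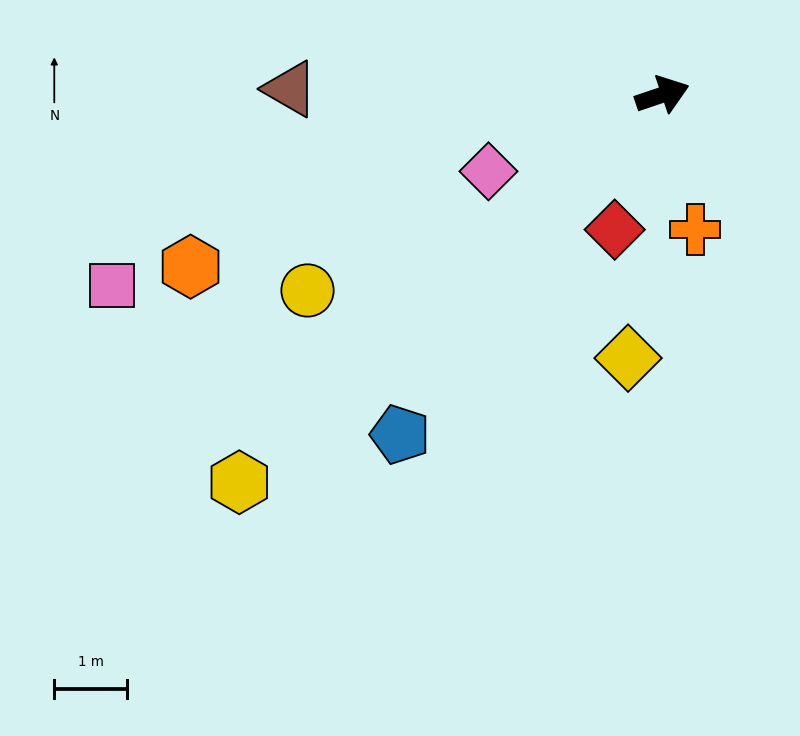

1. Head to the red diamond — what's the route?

turn right 128°, forward 2.0 m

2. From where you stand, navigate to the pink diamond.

turn right 175°, forward 2.6 m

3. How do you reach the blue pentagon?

turn right 146°, forward 5.9 m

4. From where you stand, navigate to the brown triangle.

turn left 160°, forward 5.1 m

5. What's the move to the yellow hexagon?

turn right 156°, forward 7.9 m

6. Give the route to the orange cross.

turn right 95°, forward 1.9 m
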